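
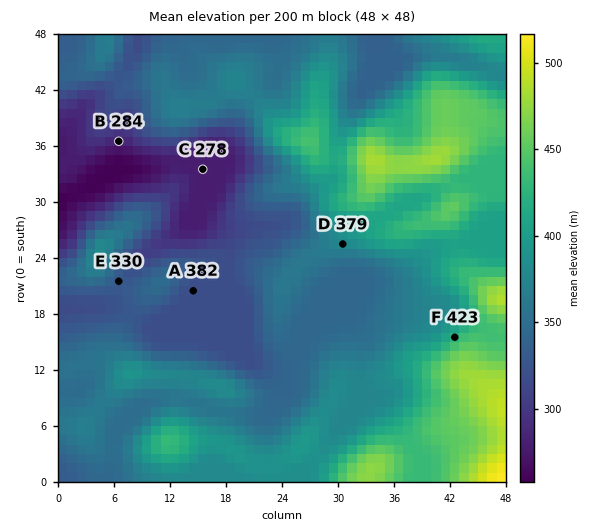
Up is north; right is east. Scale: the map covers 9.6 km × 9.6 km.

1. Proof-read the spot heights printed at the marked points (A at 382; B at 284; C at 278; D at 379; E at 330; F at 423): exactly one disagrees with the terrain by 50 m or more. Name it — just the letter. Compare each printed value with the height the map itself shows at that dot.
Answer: A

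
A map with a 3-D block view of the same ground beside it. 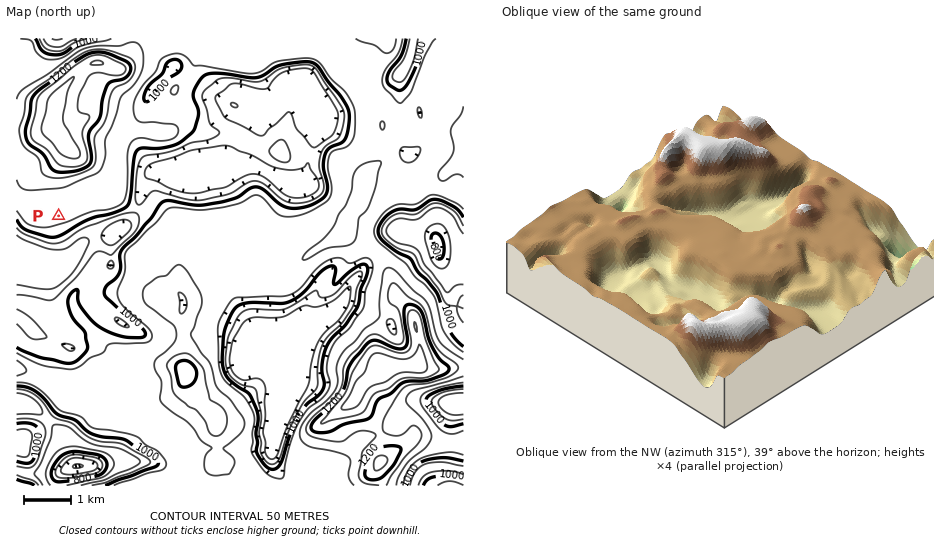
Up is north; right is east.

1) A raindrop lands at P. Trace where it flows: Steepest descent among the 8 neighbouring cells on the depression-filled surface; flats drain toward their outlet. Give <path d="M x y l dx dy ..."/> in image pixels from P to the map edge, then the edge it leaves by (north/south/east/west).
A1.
<path d="M59 216l2 2 0 11 16 16 0 5-1 2-13 13-8 3-9 0-10-4-16-5-3-2"/>
exit: west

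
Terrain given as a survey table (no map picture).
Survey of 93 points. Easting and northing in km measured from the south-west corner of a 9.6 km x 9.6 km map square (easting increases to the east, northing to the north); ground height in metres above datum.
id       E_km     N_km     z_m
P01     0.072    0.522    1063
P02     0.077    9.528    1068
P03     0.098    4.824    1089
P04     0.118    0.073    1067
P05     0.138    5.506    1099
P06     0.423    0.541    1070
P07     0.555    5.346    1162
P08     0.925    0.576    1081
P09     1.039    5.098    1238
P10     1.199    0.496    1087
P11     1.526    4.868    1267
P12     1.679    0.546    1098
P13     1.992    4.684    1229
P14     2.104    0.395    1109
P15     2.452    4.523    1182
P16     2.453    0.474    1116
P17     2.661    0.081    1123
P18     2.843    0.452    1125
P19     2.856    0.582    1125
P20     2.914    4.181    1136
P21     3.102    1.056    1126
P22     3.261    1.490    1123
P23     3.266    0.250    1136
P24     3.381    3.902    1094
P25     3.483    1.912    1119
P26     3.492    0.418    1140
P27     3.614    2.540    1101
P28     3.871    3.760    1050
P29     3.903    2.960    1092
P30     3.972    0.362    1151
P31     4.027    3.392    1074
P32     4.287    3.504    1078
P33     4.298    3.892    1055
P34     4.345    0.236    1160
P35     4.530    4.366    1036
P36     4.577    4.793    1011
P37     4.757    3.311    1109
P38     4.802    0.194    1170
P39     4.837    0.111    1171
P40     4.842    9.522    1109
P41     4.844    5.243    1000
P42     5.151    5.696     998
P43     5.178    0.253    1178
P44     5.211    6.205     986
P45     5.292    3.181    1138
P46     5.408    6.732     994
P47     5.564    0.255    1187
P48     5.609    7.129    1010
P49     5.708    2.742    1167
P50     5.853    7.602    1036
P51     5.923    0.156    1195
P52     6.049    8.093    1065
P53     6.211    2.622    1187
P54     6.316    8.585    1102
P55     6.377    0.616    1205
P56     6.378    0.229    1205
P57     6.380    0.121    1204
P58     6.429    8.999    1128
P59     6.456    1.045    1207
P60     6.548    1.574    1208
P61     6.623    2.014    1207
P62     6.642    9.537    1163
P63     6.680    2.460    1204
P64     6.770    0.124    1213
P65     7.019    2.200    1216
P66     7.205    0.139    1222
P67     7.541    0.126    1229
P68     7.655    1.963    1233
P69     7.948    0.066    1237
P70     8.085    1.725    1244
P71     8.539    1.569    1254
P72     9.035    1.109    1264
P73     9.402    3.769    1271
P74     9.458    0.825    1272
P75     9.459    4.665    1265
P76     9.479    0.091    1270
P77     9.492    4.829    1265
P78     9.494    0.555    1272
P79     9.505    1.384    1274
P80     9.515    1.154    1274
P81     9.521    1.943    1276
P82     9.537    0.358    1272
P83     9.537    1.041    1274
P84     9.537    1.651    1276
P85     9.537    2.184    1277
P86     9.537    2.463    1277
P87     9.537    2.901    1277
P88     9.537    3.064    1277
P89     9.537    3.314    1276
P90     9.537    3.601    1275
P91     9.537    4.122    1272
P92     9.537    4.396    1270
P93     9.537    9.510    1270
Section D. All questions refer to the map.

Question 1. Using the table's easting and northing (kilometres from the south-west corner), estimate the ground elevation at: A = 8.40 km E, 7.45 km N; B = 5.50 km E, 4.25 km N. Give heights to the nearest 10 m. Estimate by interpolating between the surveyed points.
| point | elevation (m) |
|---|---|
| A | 1190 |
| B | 1100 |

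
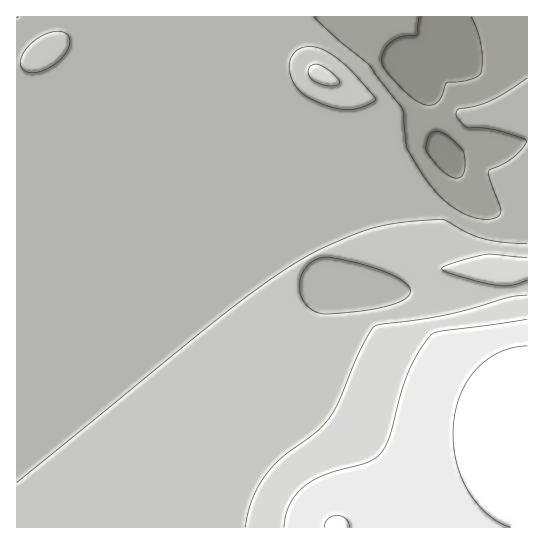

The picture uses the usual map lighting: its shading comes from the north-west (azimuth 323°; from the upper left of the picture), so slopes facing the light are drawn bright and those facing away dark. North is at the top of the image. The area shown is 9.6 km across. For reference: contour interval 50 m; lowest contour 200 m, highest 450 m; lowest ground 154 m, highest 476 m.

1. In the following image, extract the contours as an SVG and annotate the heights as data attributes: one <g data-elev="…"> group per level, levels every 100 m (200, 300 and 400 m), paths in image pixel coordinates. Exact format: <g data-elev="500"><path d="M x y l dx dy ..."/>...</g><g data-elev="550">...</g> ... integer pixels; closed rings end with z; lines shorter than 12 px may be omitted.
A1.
<g data-elev="200"><path d="M455 178l-6-2-7-5-15-20 0-11 6-8 5-1 8 4 9 7 8 9 2 11-1 9-3 6z"/><path d="M471 17l6 13 4 15 1 14-1 14-4 4-8 3-22 2-8 18-5 4-5 1-11-3-13-11-19-20-5-10 3-11 7-8 10-5 16-2 2-18"/></g><g data-elev="300"><path d="M318 313l-8-5-6-6-4-9 0-10 1-8 6-9 6-5 9-3 8-1 15 3 35 10 22 11 6 5 2 4-1 5-5 4-19 8-39 6-20 1z"/><path d="M527 244l-25-2-20-4-16-6-20-11-5-2-38 3-25 5-21 6-35 15-39 23-49 35-217 177"/><path d="M338 109l11 0 9-1 13-5 5-4-25-29-21-17-9-4-8-2-8 0-8 3-5 7-3 9 2 11 5 9 6 7 8 5 15 7z"/><path d="M31 73l8-1 8-3 15-11 8-13-1-7-2-4-8-3-10 2-11 5-9 8-7 9-2 8 3 7z"/></g><g data-elev="400"><path d="M527 319l-85 12-10 3-13 17-10 20-8 22-11 42-8 17-5 5-8 5-42 12-22 12-9 8-6 11-4 10-2 12"/></g>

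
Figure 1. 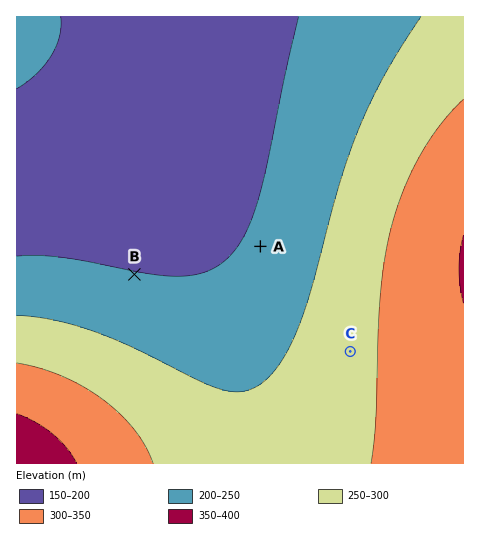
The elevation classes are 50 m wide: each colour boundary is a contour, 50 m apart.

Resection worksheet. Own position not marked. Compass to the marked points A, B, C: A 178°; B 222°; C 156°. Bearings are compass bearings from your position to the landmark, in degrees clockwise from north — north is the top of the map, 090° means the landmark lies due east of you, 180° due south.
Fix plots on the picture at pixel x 256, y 139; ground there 190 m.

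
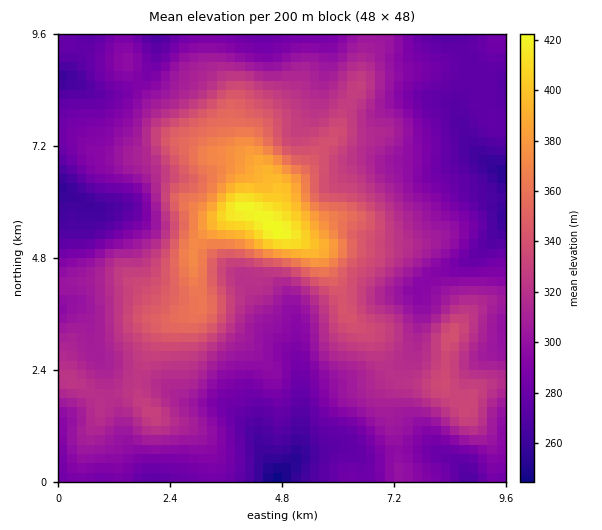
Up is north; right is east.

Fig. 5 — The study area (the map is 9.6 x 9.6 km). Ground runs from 245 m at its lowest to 425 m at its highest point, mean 310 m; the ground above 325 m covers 25.7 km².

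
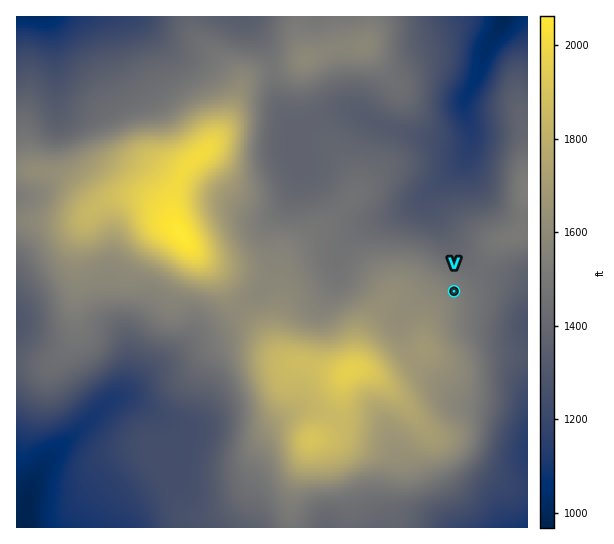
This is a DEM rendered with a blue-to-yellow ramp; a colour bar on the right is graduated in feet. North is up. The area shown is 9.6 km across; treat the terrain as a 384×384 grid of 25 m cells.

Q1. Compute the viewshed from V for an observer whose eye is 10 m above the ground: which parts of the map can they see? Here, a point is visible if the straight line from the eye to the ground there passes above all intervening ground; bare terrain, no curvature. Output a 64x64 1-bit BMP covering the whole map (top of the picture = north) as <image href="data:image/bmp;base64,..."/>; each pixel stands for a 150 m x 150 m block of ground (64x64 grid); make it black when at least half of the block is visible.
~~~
<image width="64" height="64" href="data:image/bmp;base64,Qk0+AgAAAAAAAD4AAAAoAAAAQAAAAEAAAAABAAEAAAAAAAACAAATCwAAEwsAAAIAAAAAAAAA////AAAAAAAAAAAAAAAAAAAAAAAAAAAAAAAAAAAAAAAAAAAAAAAAAAAAAAAAAAAAAAAAAAAAAAAAAAAAAAAAAAAAAAAAAAAAAAAAAAAAAAAAAAAAAAAAAAAAAAAAAAAAAAAAAAAAAAAAAAAAAAAAAAAAAAAAAAAAAAAAAAAAAAAAAAAAAAAAAAAAAAAAAAAAAAAAAAABAAAAAAAAAAMAAAAAAAAABwAAAAAAAAAfAAMAAAAAAD4DxwAAAAA4Pg/jAAAAAGA8H+EAAAAAADgfwAAAAAAAMB/AAAAAAAAAH+AAAAAAAAAP4AAAAAAAAA/wAAAAAAAA//8AAAAAAAB//wAAAYAAAH//AAABwAAAP/8AAAPgAAAf/wAAA8AAAB//AAADwAAAD/8AAAfAAAAP/wAAB8AAAA/GAAAHwAAAHwIAAA/AABw+BwAAD+AAf/4HAAAP+AA//AcAAA/8AD/8DwAAB/wAH/wOAAAH/gAP/g4AAAP+AAf+HgAAAf8AAf8eAAAA/wAAfx4AAAB/AAB/vgAAAD8AAP//AAAAP4ED/P8AAAAf/4f8/wAAAA////3+AAAAD/////wAAAAP////3AAAAA/////AAAAAB////8AAAAADH/8/wAAAAAAP/z/gAAAAAAP/P+AAAAAAAA//4AAAAAAAB//wAAAAAAAD+/AAAAAAAAHg8A=="/>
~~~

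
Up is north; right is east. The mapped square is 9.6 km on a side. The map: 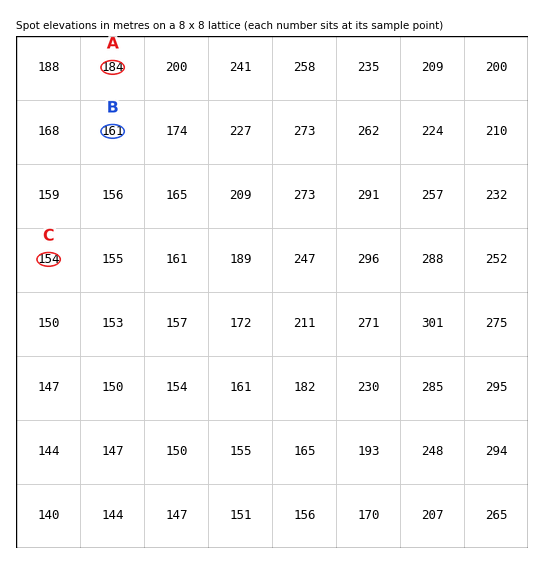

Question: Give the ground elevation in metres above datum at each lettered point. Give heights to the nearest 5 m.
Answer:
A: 185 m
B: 160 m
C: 155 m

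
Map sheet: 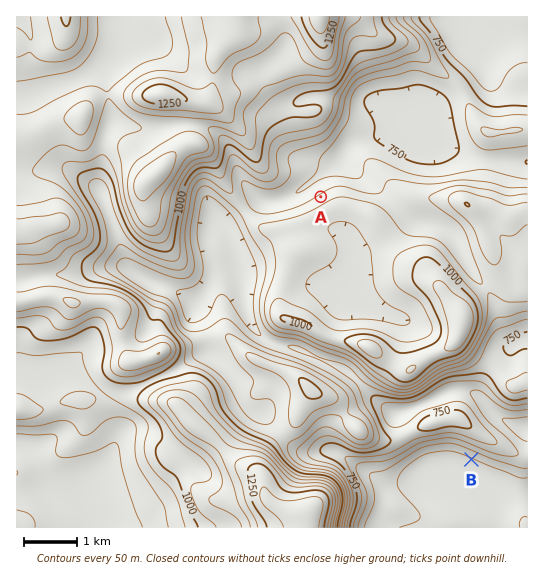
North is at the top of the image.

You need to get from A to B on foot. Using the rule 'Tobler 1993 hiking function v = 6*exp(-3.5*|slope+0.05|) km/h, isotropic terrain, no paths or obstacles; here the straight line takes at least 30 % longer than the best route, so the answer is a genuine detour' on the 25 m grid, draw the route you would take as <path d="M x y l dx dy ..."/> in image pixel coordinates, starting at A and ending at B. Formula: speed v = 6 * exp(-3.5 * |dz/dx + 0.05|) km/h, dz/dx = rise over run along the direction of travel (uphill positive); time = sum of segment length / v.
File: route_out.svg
<path d="M321 197l0 36 5 10 0 78 7 13 0 4 2 5 19 19 9 19 0 8 20 40 4 4 16 8 42 0 16 8 10 10"/>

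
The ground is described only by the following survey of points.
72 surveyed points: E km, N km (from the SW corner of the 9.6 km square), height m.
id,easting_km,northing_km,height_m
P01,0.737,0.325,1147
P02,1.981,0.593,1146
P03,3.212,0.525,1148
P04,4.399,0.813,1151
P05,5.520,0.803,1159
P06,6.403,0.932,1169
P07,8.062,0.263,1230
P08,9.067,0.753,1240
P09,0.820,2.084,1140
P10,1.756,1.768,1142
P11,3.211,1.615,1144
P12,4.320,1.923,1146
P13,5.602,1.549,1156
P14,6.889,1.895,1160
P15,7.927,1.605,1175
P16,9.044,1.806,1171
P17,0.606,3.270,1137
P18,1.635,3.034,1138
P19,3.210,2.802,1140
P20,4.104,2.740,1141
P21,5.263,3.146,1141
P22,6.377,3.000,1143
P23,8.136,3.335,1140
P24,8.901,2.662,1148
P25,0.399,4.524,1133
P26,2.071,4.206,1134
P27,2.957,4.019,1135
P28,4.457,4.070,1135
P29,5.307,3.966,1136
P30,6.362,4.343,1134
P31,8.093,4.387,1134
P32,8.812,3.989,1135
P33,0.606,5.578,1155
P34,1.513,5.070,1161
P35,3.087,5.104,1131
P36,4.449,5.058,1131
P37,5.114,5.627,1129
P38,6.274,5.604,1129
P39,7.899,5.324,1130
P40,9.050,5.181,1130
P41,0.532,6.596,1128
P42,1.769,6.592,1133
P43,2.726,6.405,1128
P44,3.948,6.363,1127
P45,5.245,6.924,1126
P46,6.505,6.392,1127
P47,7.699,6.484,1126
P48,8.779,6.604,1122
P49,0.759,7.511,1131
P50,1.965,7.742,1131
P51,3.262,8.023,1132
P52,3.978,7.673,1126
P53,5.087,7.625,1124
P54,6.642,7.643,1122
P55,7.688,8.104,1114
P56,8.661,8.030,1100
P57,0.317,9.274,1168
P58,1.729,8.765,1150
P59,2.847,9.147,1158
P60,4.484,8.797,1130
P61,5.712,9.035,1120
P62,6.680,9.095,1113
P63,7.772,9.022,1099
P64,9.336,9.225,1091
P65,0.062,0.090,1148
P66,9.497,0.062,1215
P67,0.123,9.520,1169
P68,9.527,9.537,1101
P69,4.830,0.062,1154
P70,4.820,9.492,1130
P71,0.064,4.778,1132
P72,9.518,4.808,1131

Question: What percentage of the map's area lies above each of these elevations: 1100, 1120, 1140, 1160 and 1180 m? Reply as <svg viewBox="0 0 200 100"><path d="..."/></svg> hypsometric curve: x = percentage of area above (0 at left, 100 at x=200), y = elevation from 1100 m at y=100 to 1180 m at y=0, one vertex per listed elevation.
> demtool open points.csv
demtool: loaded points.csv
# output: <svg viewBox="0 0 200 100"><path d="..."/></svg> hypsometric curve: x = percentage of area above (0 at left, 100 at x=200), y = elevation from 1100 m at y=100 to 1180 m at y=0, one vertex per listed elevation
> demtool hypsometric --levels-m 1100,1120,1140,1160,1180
<svg viewBox="0 0 200 100"><path d="M194 100l-11-25-104-25-56-25-14-25"/></svg>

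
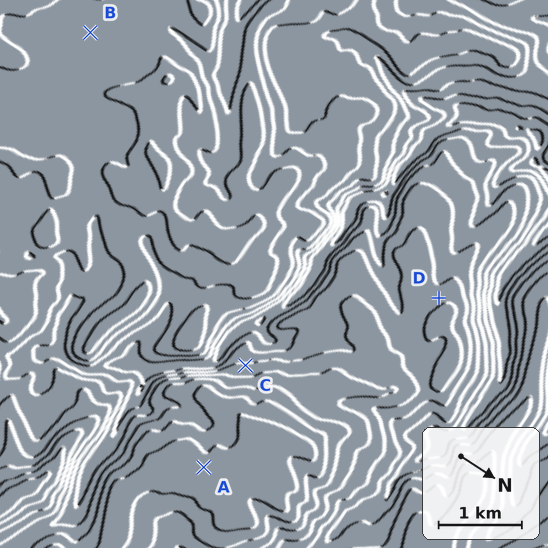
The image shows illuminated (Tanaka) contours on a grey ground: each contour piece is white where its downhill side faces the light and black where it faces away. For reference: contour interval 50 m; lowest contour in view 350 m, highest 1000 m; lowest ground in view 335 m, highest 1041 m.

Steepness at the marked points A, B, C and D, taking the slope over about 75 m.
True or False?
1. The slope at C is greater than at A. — True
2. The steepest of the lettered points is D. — False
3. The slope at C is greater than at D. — True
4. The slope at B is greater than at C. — False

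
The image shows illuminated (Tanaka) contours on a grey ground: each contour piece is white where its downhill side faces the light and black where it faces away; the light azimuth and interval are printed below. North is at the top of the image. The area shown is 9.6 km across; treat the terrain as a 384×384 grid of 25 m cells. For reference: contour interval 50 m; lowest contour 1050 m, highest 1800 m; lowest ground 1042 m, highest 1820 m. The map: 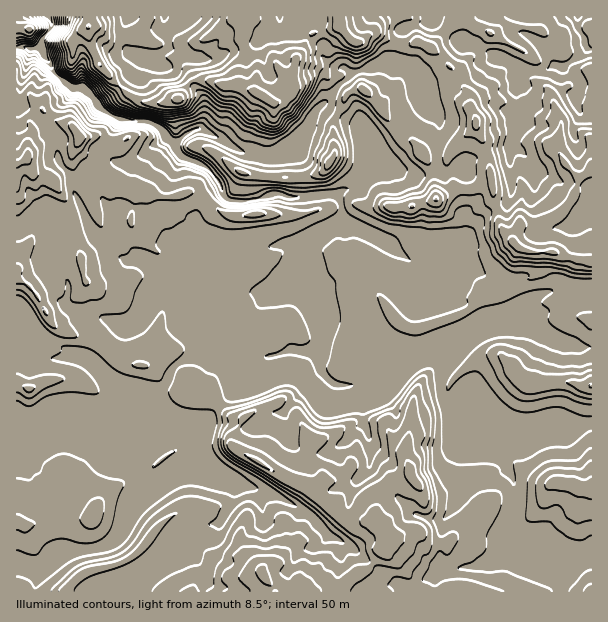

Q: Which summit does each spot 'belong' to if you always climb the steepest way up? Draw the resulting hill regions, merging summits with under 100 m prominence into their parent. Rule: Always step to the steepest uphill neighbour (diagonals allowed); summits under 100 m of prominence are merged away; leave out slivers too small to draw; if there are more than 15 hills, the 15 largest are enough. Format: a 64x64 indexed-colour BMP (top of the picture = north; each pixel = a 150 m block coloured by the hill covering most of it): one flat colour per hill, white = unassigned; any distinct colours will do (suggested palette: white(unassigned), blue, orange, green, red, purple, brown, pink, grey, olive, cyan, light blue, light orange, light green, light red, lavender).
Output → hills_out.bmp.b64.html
<image width="64" height="64" href="data:image/bmp;base64,Qk12CAAAAAAAAHYAAAAoAAAAQAAAAEAAAAABAAQAAAAAAAAIAAATCwAAEwsAABAAAAAAAAAA////ALR3HwAOf/8ALKAsACgn1gC9Z5QAS1aMAMJ34wB/f38AIr28AM++FwDox64AeLv/AIrfmACWmP8A1bDFABERERERERERERERERERERERERERERERERERERERERERERERERERERERERERERERERERERERERERERERERERERERERERERERERERERERERERERERERERERERERERERERERERERERERERERERERERERERERERERERERERERERERERERERERERERERERERERERERERERERERERERERERERFmYREREREREREREREREREREREREREREREREREREREWZmZhERERERERERERERERERERERERERERERERERERZmZmZmERERERERERERERERERERERERERERERERERERFmZmZmYREREREREREREREREREREREREREREREREREREWZmZmZhERERERERERERERERERERERERERERERERERERZmZmZmEREREREREREREREREREREREREREREREREREREWZmZmYREREREREREREREREREREREREREREREREREREWZmZmZhERERERERERERERERERERERERERERERERERERZmZmZmERERERERERERERERERERERERERERERERERERFmZmZmYRERERERERERERERERERERERERERERERERERFmZmZmZhERERERERERERERERERERERERERERERERERFmZmZmZmERERERERERERERERERERERERERERERERERFmZmZmZmYRERERERERERERERERERERERERERERERERFmZmZmZmZhERERERERERERERERERERERERERERERERFmZmZmZmVWERERERERERERERERERERERERERERERERFmZmVVVVVVXMzBERERERERERERERERERERERERERERFWZVVVVVVVVczMzMzMzBERERERERERERERERERERERFVVVVVVVVVVVzMzMzMzMzBEREREREREREREREREREREVVVVVVVVVVVXMzMzMzMMzMzERERERERERERIiIiIRERVVVVVVVVVVVczMzMzMMzMzMRERERERERERIiIiIiERFVVVVVVVVVVVzMzMzMMzMzMzEREREREREREiIiIiIiEVVVVVVVVVVVUzMzMzMzMzMzMzERERMzERESIiIiIiIiVVVVVVVVVVVTMzMzMzMzMzMzMzMzMzMyIhIiIiIiIiIlVVVVVVVVIiMzMzMzMzMzMzMzMzMzMiIiIiIiIiIiIiIlVVVVVSIiIzMzMzMzMzMzMzMzMzMiIiIiIiIiIiIiIiIlVVUiIiIjMzMzMzMzMzMzMzMzMiIiIiIiIiIiIiIiIiIiIiIiIiMzMzMzMzMzMzMzMzMzIiIiIiIiIiIiIiIiIiIiIiIiIzMzMzMzMzMzMzMzMzMyIiIiIiIiIiIiIiIiIkQiIiIjMzMzMzMzMzMzMzMzMzMiIiIiIiIiIiIiIiIiREREREMzMzMzMzMzMzMzMzMzMzIiIiIiIiIiIiIiIiREREREQzMzMzMzMzMzMzMzMzMzMyIiIiIiIiIiIiJERERERERDMzMzMzMzMzMzMzMzMzMzIiIiIiIiKIiIREREREREREMzMzMzMzMzMzMzMzMzMzMiIiIiIiKIiIhEREREREREQzMzMzMzMzMzMzMzMzMzMzIiIiIiKIiIiERERERERERDMzMzMzMzMzMzMzMzMzMzMyIiIiiIiIiIhEREREREREMzMzMzMzMzMzMzMzMzMzMzMyIoiIiIiIiEREREREREQzMzMzMzMzMzMzMzMzMzMzMzOIiIiIiIiIRERERERERDMzMzMzMzMzMzMzMzMzMzMzM4iIiIiIiIhEREREREREMzMzMzMzMzMzMzMzdzMzMzMziIiIiIiIiEREREREREQzMzMzMzMzMzMzMzd3d3d3d3eIiIiIiIiIRERERERERDMzM5mZMzMzMzMzd3d3d3d3d3eIiIiIiIhEREREREREMzMzmZmTMzMzMzN3d3d3d3d3d3iIiESEiEREREREREQzMzmZmZMzMzMzN3d3d3d3d3d3eIhERERERERERERERDMzOZmZMzMzM3d3d3d3J3d3d3d4hEREREREREREREREMzM5mZkzMzMzd3d3IiIiJ3d3d3REREREREREREREREQzM5mZmTMzMzt3dyIiIiIid3d3dERERERERERERERERDMzmZmZkzMzu7tyIiIiIiJ3d3dEREREREREREREREREMzmZmZmbu7u7u7IiIiIiIid3dEREREREREREREREREQzmZmZmbu7u7u7siIiIiIiJ3REREREREREREREREREQpmZmZmbu7u7u7uyIiIiIiIiREREREREREREREREREQimZmZmaqru7u7uyIiIiIiIiIkRERERERERERERERERCI5mZmqqqq7u7uyIiIiIiIiIiJEREREREREREREREREQjmZqqqqqqu7uyIiIiIiIiIiIiREREREREREREREREQiOZmqqqqqq7siIiIiIiIiIiIiIiJEREREREREQiIiIiI5mqqqqqqqIiIiIiIiIiIiIiIiIiJEREREREIiIiIiIj3aqqqqqiIiIiIiIiIiIiIiIiIiIkRERERCIiIiIiIi3dqqqqqqIiIiIiIiIiIiIiIiIiIiJEREQiIiIiIiIiLd3aqqqqoiIiIiIiIiIiIiIiIiIiIkREQiIiIiIiIiIt3dqqqqqiIiIiIiIiIiIiIiIiIiIiIiIiIiIiIiIiIi"/>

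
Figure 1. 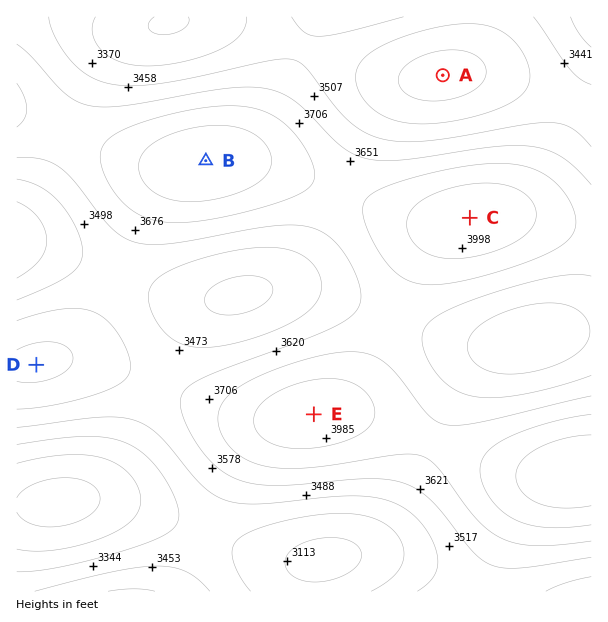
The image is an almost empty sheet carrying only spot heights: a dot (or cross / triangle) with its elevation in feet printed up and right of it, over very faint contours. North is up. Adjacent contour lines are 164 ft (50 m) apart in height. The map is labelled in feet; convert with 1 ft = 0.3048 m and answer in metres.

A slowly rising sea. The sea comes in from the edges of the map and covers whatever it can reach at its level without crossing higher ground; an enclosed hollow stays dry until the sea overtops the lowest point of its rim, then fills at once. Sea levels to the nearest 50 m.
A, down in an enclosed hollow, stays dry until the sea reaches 1000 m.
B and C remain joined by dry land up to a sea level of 1150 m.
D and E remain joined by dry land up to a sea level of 1100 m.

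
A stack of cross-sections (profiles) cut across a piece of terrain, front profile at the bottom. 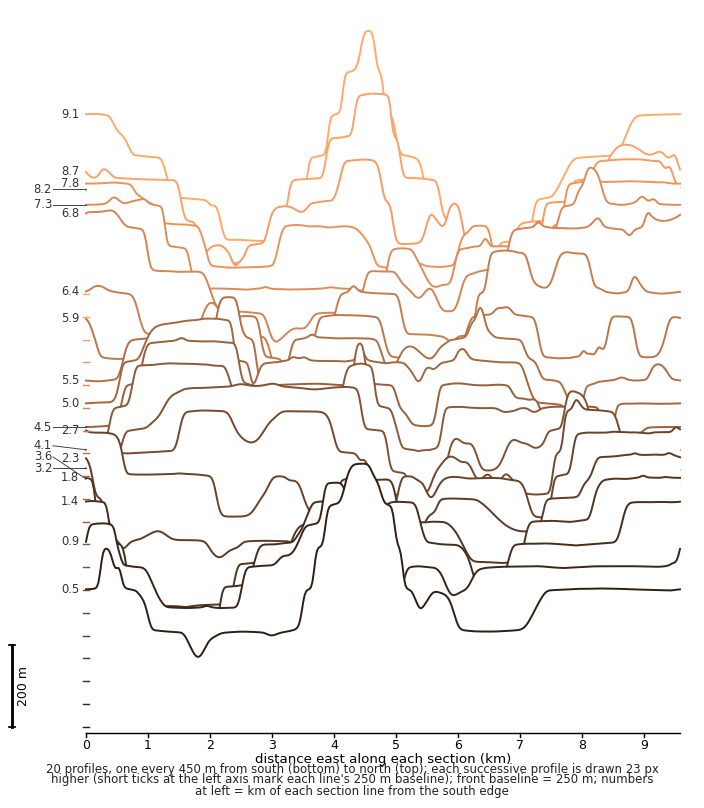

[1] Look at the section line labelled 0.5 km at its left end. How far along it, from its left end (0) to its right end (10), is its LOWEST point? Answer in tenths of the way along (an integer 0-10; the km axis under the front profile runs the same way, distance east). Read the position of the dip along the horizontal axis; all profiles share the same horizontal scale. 2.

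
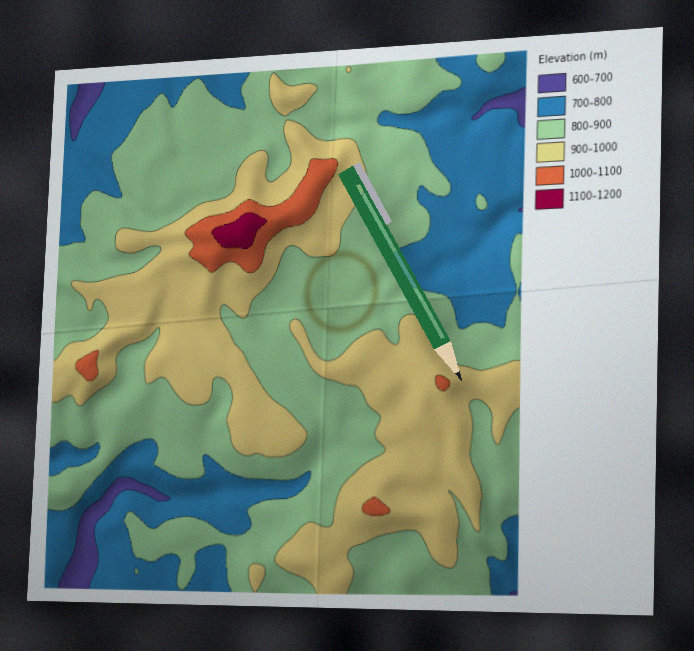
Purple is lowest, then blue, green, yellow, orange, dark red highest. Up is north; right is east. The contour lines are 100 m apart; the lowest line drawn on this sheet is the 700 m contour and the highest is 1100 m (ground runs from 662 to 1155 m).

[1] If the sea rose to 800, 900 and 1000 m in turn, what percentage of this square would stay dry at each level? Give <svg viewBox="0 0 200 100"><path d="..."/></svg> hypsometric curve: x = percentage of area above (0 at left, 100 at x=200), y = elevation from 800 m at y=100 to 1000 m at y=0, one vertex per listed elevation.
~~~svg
<svg viewBox="0 0 200 100"><path d="M153 100l-92-50-55-50"/></svg>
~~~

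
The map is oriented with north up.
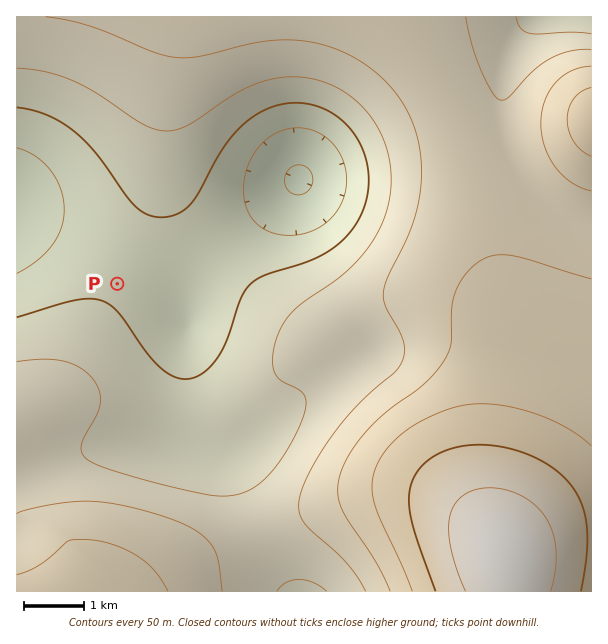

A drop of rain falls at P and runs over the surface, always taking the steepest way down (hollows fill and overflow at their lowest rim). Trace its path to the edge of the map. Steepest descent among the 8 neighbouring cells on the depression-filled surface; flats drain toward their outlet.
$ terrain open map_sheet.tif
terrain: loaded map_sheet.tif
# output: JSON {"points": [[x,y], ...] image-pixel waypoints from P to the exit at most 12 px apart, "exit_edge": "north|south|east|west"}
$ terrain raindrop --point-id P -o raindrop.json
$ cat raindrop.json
{"points": [[117, 284], [129, 275], [128, 263], [116, 254], [104, 248], [92, 242], [80, 237], [68, 234], [56, 230], [44, 227], [32, 225], [20, 222], [17, 221]], "exit_edge": "west"}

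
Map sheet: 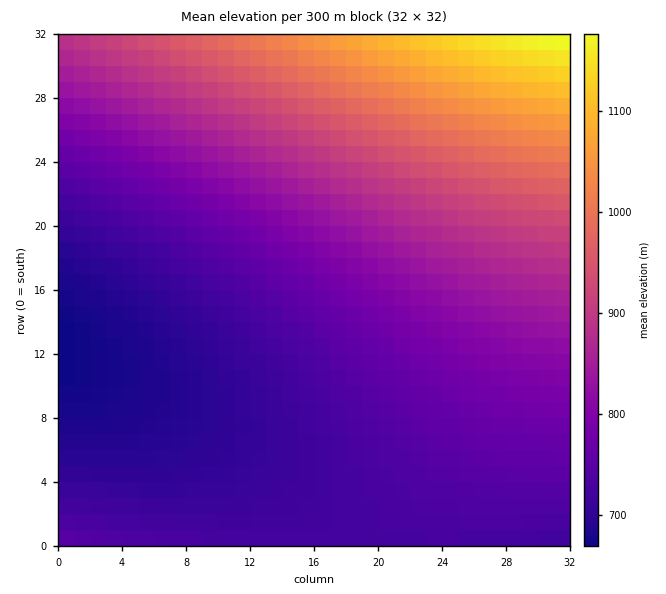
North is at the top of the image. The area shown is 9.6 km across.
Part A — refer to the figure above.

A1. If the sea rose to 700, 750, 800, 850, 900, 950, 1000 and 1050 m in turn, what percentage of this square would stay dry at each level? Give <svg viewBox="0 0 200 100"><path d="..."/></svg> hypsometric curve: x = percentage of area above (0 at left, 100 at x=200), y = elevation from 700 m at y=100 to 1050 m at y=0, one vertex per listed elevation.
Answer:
<svg viewBox="0 0 200 100"><path d="M177 100l-61-14-31-15-23-14-18-14-14-14-11-15-8-14"/></svg>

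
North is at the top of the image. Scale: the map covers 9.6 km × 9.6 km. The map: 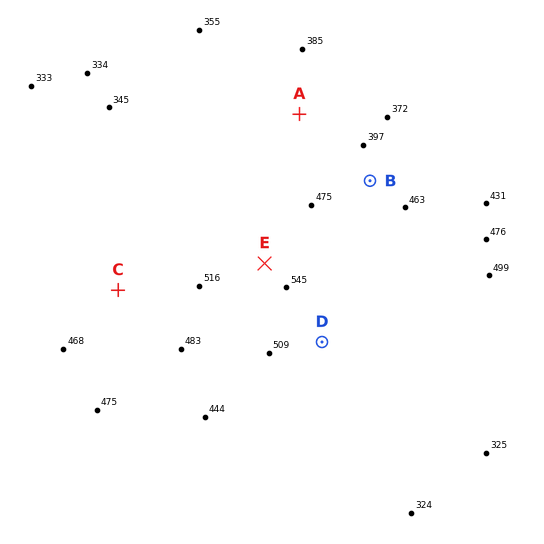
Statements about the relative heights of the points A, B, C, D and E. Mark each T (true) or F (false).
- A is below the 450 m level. T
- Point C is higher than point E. F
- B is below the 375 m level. F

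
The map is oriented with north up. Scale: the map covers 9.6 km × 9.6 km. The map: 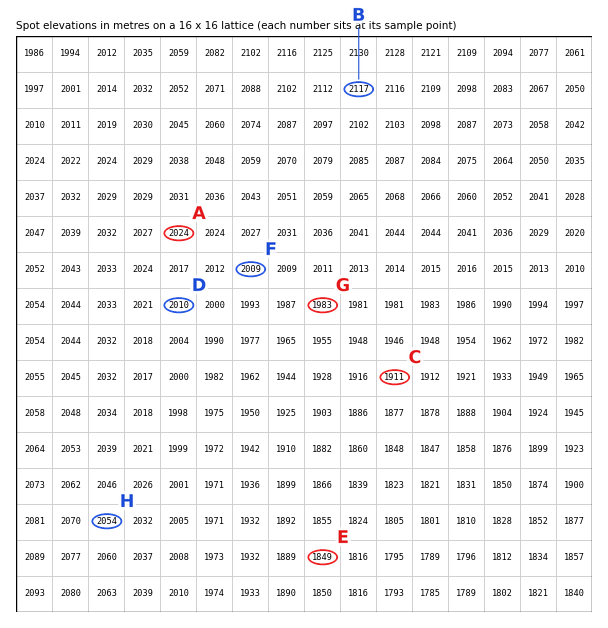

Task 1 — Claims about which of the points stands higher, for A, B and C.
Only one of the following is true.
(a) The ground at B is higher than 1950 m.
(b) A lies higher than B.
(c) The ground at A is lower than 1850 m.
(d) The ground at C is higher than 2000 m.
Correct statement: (a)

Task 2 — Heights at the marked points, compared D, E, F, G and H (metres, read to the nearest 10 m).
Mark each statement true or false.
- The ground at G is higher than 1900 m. true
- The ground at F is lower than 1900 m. false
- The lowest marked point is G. false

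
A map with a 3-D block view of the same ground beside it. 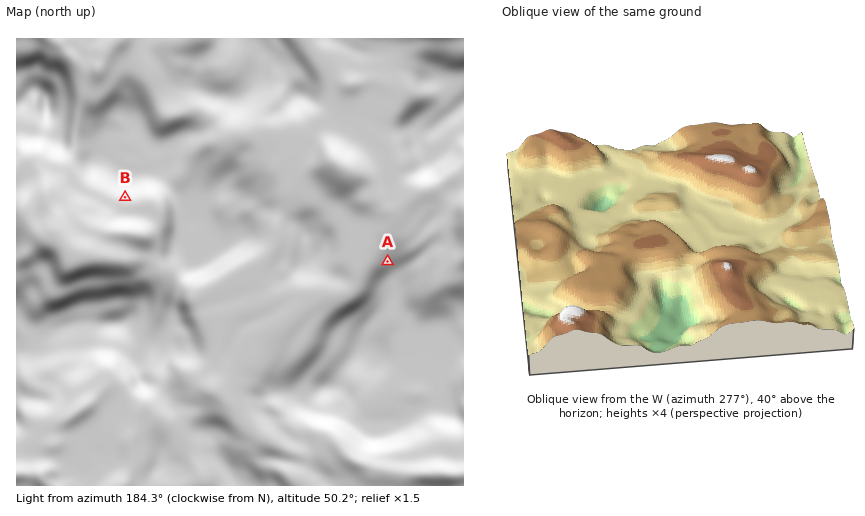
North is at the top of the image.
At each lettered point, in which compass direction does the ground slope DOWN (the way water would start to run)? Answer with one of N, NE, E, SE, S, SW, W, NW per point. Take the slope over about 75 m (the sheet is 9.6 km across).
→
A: NW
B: S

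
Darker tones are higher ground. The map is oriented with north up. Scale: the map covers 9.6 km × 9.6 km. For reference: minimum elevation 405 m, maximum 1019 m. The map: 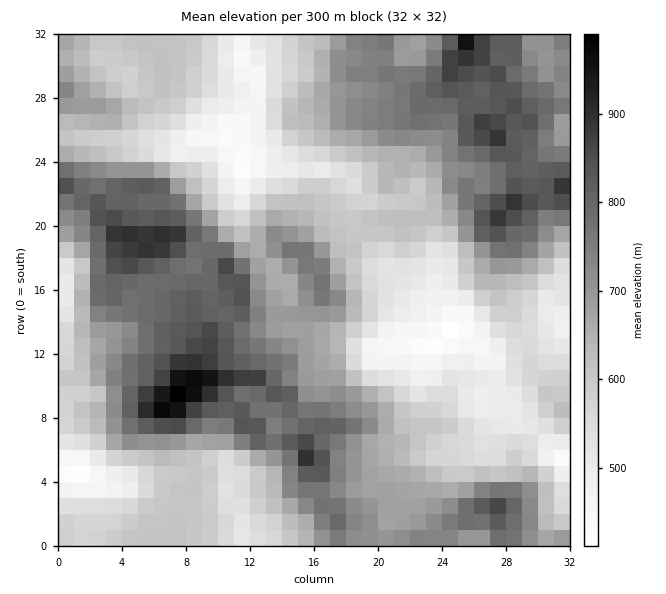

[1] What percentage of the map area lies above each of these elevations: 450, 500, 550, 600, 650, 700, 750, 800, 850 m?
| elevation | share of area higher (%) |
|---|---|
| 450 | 97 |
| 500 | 90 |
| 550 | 80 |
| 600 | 65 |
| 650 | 51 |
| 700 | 39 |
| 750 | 28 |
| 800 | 16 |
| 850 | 6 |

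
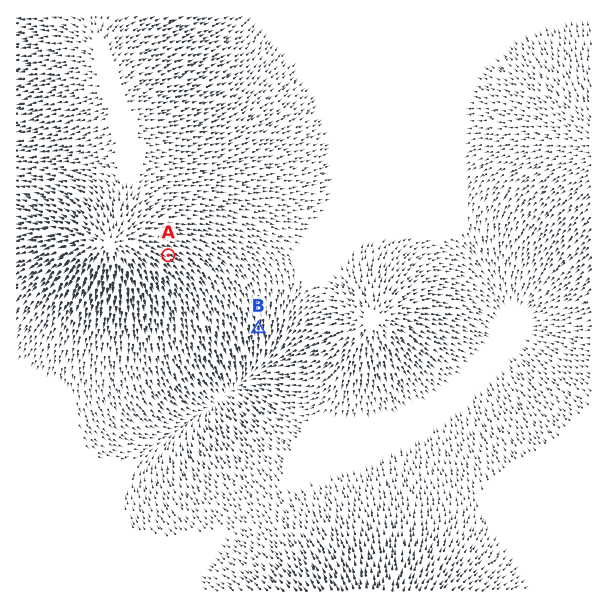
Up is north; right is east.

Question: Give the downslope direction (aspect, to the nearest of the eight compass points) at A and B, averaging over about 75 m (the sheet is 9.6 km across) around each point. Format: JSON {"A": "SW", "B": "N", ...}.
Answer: {"A": "SE", "B": "S"}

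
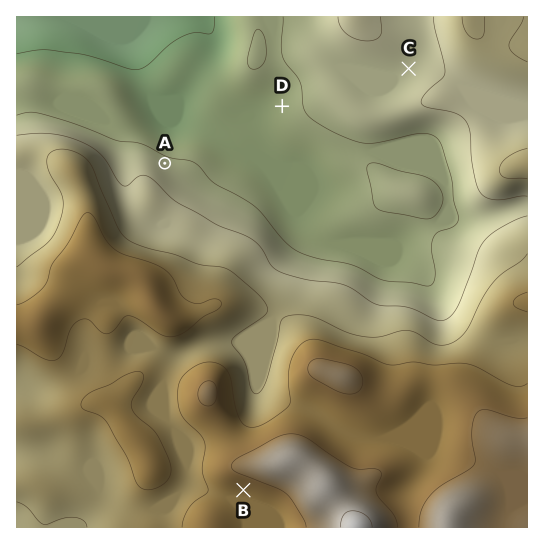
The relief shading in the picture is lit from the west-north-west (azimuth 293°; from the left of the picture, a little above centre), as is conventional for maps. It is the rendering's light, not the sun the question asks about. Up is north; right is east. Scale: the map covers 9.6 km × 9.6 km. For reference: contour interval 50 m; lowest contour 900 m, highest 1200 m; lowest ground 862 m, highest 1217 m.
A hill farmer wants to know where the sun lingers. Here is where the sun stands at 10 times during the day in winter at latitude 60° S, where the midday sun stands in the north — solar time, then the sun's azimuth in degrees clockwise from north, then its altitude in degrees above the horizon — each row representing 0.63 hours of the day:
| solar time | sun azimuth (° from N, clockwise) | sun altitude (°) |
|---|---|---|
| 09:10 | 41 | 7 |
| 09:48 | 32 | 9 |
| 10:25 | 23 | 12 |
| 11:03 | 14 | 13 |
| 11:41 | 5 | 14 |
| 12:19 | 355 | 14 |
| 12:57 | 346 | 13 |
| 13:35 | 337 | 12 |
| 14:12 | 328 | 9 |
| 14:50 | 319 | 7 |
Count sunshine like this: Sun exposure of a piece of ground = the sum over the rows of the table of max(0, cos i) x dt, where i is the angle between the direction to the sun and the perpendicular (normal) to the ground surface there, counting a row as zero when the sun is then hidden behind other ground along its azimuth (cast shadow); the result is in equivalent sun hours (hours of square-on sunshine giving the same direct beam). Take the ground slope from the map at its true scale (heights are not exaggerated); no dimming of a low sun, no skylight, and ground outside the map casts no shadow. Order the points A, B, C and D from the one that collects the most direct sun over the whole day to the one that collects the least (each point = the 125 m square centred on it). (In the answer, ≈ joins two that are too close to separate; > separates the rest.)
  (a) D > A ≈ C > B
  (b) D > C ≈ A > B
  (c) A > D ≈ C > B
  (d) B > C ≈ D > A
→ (c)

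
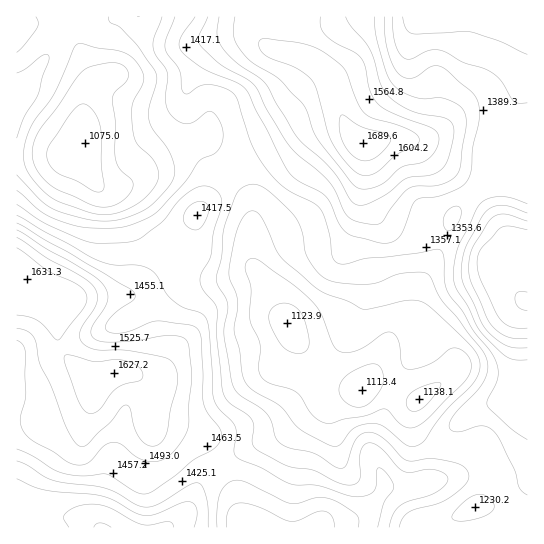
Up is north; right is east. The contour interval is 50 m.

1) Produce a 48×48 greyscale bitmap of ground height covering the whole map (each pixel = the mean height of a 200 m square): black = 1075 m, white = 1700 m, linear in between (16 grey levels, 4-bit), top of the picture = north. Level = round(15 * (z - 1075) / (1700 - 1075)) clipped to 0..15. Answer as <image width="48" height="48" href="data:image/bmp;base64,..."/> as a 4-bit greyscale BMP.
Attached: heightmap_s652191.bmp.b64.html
<image width="48" height="48" href="data:image/bmp;base64,Qk32BAAAAAAAAHYAAAAoAAAAMAAAADAAAAABAAQAAAAAAIAEAAATCwAAEwsAABAAAAAAAAAAAAAAABEREQAiIiIAMzMzAERERABVVVUAZmZmAHd3dwCIiIgAmZmZAKqqqgC7u7sAzMzMAN3d3QDu7u4A////AGZmVVRFVWVWZ5q7u7qruqmYdlRERERVVWZmVVVVZ3dmZ5q7uqqqqpmYh2VVREREVWZmZmZniIh3d4qqqpmZmZiIh3ZmVURFVWZ3d3eImZmIeImZmZiIiHd4iHd3ZVRVVXd4iImZmZmYiImZmIh3d2Z4iHd3dlVVVniJmqmZqqqZmIiIiHd3ZlZ4h2Z2ZlVVVomaq7qqqqqqmZiId2ZmZVZ3dlVVVVVVZpqqu7uqq7u6qZmHdmVVVEV3ZURVVVVVZqq7vMu6u8y6qpmHZlVUREVmVERFVVVWZ6u7vMy7vMy7qpmHZlVEMzRFRDNFVmVmd6u7zMzLvMy7qZh3ZlRDMzMzMyI0VmZnd6u7zN3MvMy7qYdmVUQzMiIiMiIjRWZ3d6q7zd3czMzLqYdlREMzIiESIiIiNFZ3d6u8zd3d3MzLqYZUQzMyIiERIiIiI0Vnd6u8zd3d3czLqYZUMyIiIiIRIzMiIjRnd6vM3d3d3My7qYZUMyIiIyIiIzMzIjRniKvM3MzMy7u7qXZUMyIiIzMyIzRDMzV4iavNzLqqqqu6qXZEMyIiIzQzMzRENFaJqrzN3LqZmaqqmXVDMiESM0RDMzRERGibu8zd3cqZiZmZmHZDMhEiM0REQ0RERXmrzN3d3cupmZiIiHZTMiIiNEREREREVoq8zd3d3dyqmZiId2ZDMiIjRERVVERFZ5q83d3d3cupmYiHd2VDMyM0RVVVVVVWeKvMzd3d3LqZiIiHdmVDMzNFVmZmZVVWeavMzN3cu6mIiIh3d2VDMzRVZmZmZmZmeazMzNy7qYd3d3d3d2VDM0VVZ3d3d2ZmeKzMzMupiHd3d3d3d2VEREVWZ3d3h3d3eJvMzLmIdmZmZnd3h3VERFVWZ3iIiId3d5q8zJh2ZVVVVmd4iHZURFVWZ4mZmId3d4m7u3ZVRDMzRFZ4iHZURFVmZ5mqmYh3d3iqqWVDMiESI0VniHZVVVZmeJqqqYiHd3iJiFQyIRERIjRWd3ZlVWZ3iau7upiIh3d3d0MhEQARIjNFZmZmZneImazMu6qpmId3d0IRAAASIjNFVmZmZ3iJmrzdzLu6qYd3dzIQAAASIzNFVWZmZ4iZq83u3My7qYd3dzIQAAASMzRFVVZmd4mavN7+7dzLqYd3d0IRAAASM0RVVVVmd4mrze7+7t3Luod3d0MhAAASM0VVVVZneJq7ze7u3dzLuph3d0MhEAESM0VWZVZneKq7ze7dzLuqqph3d1QyERESM0VmZmZniau8ze3Mu6qZmYh3d1RDIRESM0VmZmZ3irvM3d3LupmZmYh3dlRDIhESI0Vnd3d4mrzM3d3LqYiZiId3ZkREMiERI0Vnd4iZq8zN3dzLmIiIh3d2ZkREMyIiI0VniJmrvM3d3dy6mHd4d3ZmZjREMzMzNFZ4iZq8zd3d3My6h2Z3dmZmZTNEMzNERFZ4mau83d3czLuph2ZmZmZlVTMzM0RERFZ4iau8zMzMy7qphmVVVVVVVTMzM0RERFVniau8zMzMu6qphlVVVVVVVQ=="/>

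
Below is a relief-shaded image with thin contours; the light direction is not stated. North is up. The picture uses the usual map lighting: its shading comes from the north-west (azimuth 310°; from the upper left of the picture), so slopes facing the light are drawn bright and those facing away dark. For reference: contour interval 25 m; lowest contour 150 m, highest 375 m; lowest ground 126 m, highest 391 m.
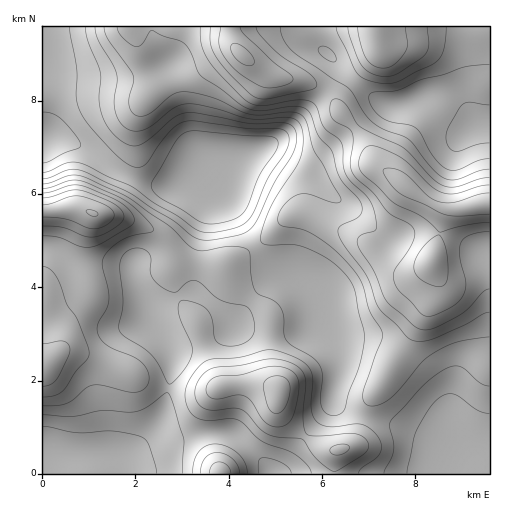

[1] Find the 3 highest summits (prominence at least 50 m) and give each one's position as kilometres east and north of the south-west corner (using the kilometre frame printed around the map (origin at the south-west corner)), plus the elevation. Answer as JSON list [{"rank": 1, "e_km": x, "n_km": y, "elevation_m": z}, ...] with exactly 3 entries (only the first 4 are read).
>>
[{"rank": 1, "e_km": 4.29, "n_km": 8.99, "elevation_m": 383}, {"rank": 2, "e_km": 1.09, "n_km": 5.59, "elevation_m": 351}, {"rank": 3, "e_km": 5.06, "n_km": 1.76, "elevation_m": 337}]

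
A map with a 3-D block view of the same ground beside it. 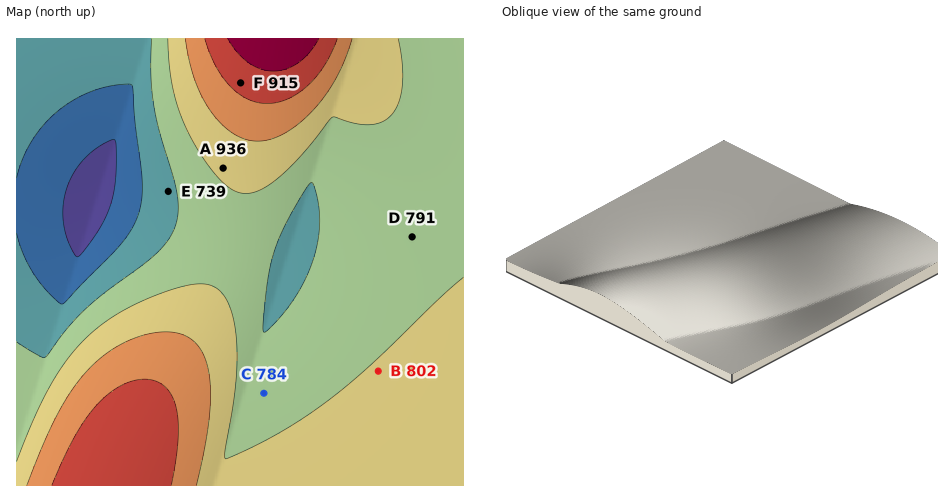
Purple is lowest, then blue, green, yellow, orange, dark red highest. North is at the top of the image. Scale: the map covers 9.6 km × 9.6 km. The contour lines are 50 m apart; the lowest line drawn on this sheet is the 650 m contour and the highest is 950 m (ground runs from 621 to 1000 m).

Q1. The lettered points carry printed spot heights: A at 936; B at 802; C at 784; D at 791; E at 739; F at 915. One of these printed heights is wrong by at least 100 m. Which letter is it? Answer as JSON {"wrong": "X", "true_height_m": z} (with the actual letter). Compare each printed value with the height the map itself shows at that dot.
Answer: {"wrong": "A", "true_height_m": 811}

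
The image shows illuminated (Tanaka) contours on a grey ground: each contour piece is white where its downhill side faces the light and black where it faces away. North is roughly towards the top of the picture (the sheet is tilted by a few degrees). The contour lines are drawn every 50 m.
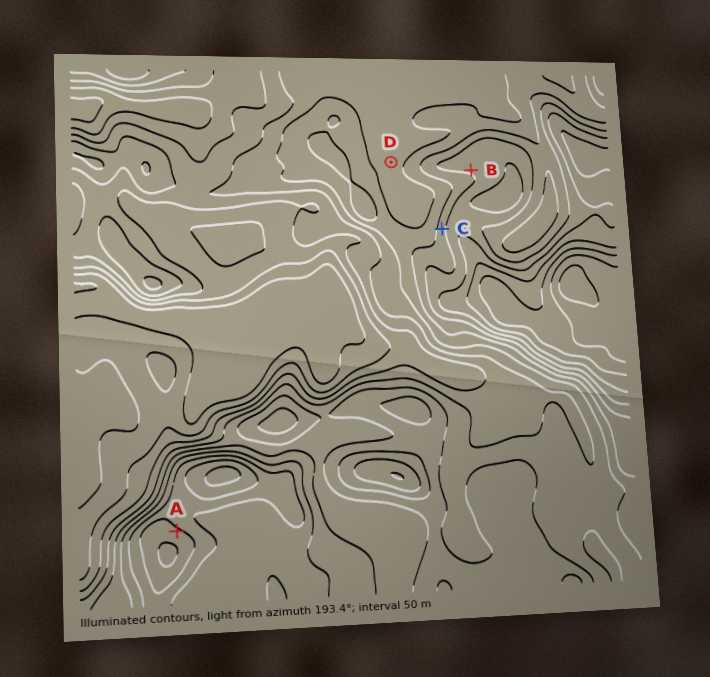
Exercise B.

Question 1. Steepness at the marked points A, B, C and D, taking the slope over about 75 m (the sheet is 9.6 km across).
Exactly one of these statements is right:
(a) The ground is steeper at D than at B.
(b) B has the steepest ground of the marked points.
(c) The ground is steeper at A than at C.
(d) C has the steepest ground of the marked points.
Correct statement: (d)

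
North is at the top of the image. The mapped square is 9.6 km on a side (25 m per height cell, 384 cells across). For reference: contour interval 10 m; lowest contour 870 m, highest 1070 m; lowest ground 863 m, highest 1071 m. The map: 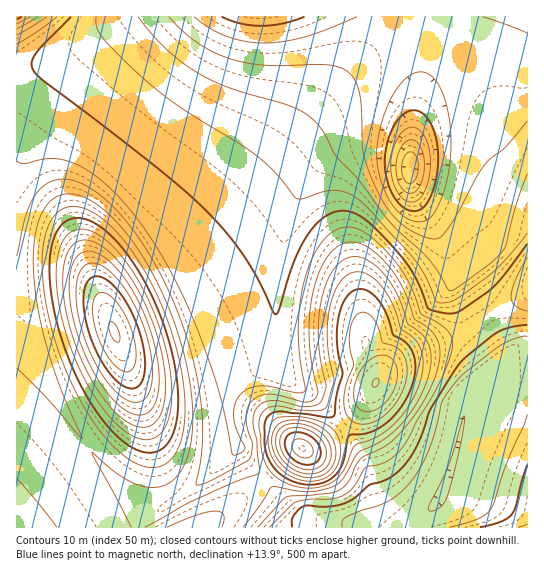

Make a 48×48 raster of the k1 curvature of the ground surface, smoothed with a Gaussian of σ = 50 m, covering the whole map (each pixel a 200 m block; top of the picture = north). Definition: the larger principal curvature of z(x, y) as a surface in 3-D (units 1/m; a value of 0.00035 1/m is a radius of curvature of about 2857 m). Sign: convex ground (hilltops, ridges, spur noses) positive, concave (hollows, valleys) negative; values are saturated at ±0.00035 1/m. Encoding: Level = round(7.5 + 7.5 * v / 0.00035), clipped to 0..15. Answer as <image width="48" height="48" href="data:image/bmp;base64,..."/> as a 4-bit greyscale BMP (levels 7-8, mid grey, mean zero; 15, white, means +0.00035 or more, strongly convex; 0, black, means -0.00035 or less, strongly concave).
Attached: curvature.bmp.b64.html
<image width="48" height="48" href="data:image/bmp;base64,Qk32BAAAAAAAAHYAAAAoAAAAMAAAADAAAAABAAQAAAAAAIAEAAATCwAAEwsAABAAAAAAAAAAAAAAABEREQAiIiIAMzMzAERERABVVVUAZmZmAHd3dwCIiIgAmZmZAKqqqgC7u7sAzMzMAN3d3QDu7u4A////AIiIiIiIiHiZmZmZmYd3iHd4iId3d3eIiIiIiIiIiHeJmZmZmZhniIh4iId3d3d3eIiIiIiIiIiIiZmZmZmGiZmIiIh3d3d3eIiIiIiIiIiIiJmZmaqqq7qHiIiId3d4iIiIiIiIiImYiImZqqu83cqIiIiIiIiIiIiIiIiIiJmZiHiZqrze/shomIiIiIiIiIiIiIiIiZmZiHd4q83//spYmYiIiIiIiIiIiIiImaqZiIdzjN//7LupmYiIiIiIiIiIiIiImqqpiIiIe//+zLqqmYiIiIiIh4iIiIiJmqqpiIiJvv/cy7qqqZiIiIiIh4iIiIiJq7qZiIiKzvyru6q7qpiIiIiId4iIiIiau7qYiIiKzclmqqu7uqmHeIiId4iIiIiau7qYiIiJq6d0aau7uqmYd3iHd4iIiIirvLqYiIiImYZ3eJu7uqmZl3eHd4iIiImrzLqYiIiIiHeIiIm7uqqZmYd3d4iIiIm8zLmIiIiIiIiIiJmruqqZmZh3d4iIiIq8y6mIiIiIiIiIiJqqqqqpmZmXd4iIiJvMy6iIiIiIiIiIiJqqmaqpmZmZd4iIiKvMy5iIiIiIiIiIiJqqqYmpmZmZmIiIiavMuoiIiIiIiIiIiJqqqYeZmZmZmYiIibzMuYiIiIiIiIiIiZqqmYd4mamZmYiIirzLqYiIiIiIiIiIiZqqmYh2eaqZmYiImrzLqIiIiIiIiIiIiZqqmYiIZ5mZmYiImry6mIiIiIiIiIiIiZqpmIiIh3iZmYiJq7u6mIiIiIiIiIiIiZqpmIiIiIeJmYiJq7upiIiIiIiIiIiIiZmpmIiIiIh3mYiJq7upiIiIiIiIiIiIiZmZmIiIiIh3eIiJqqqYiIiIiIiIiIiIiZmZmIiIiIiId4iJqqmYiIiIiIiIiIiIiZmZmImZiIiIh4iZqqmIiIiIiIiIiIiIiJmamImZmIiIiIiZmZmIiIiIiIiIiIiIiJmamIiamIiIiIiJmZiIiIiIiIiIiIiIiJmaqGeamYiIiIiJmYiIiIiIiIiIiIiIiImap1aaqYiIiIiIiIiIiIiIiIiIiIiIiImat0WbqYiIiIiIiIiIiIiIiIiIiIiIiImauFWaqYiIiIiIiIiIiIiIiIiIiIiIiIiaqXeamYiIiIiIiIiIiIiIiIiIiIiIiIiZqYiamYiIiIiIiIiIiIiIiIiIiIiIiIiJmYiZmIiIiIiIiIiIiIiIiIiIiIiIiIiJmYiZiIiIiIiIiIiIiIiIiIiIiIiIiIiIiIiIiIiIiIiIiIiIiIiIiIiIiIiIiIiIiIiIiIiIiIiIiIiIiIiIiIiIiIiIiIiIiIiIiIiIiIiIiIiIiIiIiIiIiIiIiIiIiIiIiIiIiIiIiIiIiIiIiIiIiIiIiIiIiIiIiIiIiIiIiIiIiIiIiIiIiIiIiIiIiIiIiIiIiIiIiIiIiIiIiIiIiIiIiIiIiIiIiIiIiIiIiIiIiIiIiIiIiIiIiIiIiIiIiIiIiIiIiIiIiIiIiIiIiIiIiIiIiIiIiIiIiA=="/>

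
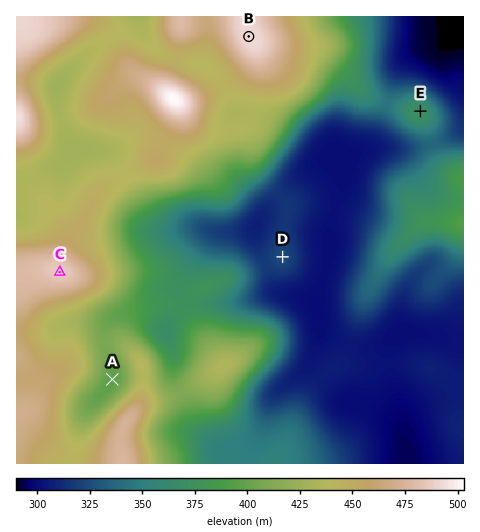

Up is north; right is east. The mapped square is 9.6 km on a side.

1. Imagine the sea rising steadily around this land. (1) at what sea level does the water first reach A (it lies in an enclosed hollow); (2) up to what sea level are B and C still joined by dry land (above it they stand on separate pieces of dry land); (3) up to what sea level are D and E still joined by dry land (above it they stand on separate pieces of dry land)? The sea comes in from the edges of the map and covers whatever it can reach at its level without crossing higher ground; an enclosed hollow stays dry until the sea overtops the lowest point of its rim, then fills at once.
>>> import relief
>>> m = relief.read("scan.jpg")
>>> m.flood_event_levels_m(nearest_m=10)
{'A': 410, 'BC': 440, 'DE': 320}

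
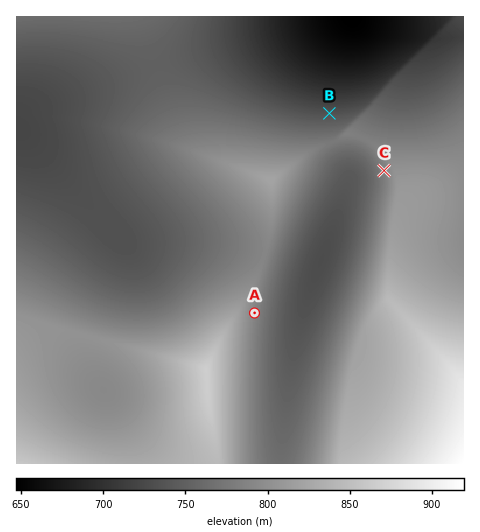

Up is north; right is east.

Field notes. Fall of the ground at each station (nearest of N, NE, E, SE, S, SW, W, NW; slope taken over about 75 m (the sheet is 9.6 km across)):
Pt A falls E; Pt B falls N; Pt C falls W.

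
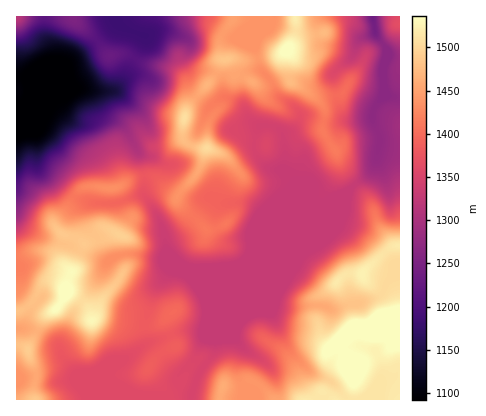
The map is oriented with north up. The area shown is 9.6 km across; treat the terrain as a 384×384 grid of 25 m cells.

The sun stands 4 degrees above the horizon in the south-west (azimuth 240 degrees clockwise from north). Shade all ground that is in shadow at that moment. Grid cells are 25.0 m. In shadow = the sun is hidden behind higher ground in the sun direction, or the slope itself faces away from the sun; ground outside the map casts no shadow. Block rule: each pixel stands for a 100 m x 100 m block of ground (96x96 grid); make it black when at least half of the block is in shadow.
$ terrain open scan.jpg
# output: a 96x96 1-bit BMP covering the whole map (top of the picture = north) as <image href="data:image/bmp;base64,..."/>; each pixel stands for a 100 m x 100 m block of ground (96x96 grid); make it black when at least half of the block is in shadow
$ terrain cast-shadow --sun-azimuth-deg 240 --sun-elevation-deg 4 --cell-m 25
<image width="96" height="96" href="data:image/bmp;base64,Qk2+BAAAAAAAAD4AAAAoAAAAYAAAAGAAAAABAAEAAAAAAIAEAAATCwAAEwsAAAIAAAAAAAAA////AAAAAAAH+AAAAAAAAAAAAAAH/AAAAAAAAAAAAAAH/gAAAAAAAMAAAAAH/wAAAAAAA8AGAAAH/4AAAAAGB8AAAAAD/8AAAAAPD8AAAAAD/+AAAAAPP8AAAAAD//AAAAAP/8AAAAAH//gAAAAP/8AAAAAP/wAAAAAH/4AAAAAP/gAAAAAH/wAAAAAP/AAAAAAD/gAAAAAf/AAAADgB8AAAAAAf/AgAADwAAAAAAAAP/AAAAD4AAAAAAAAH/AQAAH4AAMAAAAAD+AYAAD8AA8AAAAAA8AeAAD8AB+AAAAAAAAfAAA4AB8AAAAAAAA/gAA4AB8AMBggAAA/4AB4AA4AODwwAAAf8AD4AAAAfDwgAGAf+AD8AAAAeBgAAAAf/AD8AAAAAAAAAAAP/wH+AAAAAAAAAAAP/4H+AAAAAAAAAA8H/8H+AAAAAAAAAB+B//H+AAAAAAAAAA/g//n8AAAAAAAAAA/w//zwAAAAAAAAAAf4f/8AAAAAAAAAAAf8f/+AAAAAAAAAAAf8f//AAAAAAAAAAA/+P//AAAAAAAAAAB//f//AAAAAAAAAAD//P/+AAAAAAAAAAD//H/8AAAAAAAAAABh+B/8AAAAAAAAAAAAAB/8ADwAAAAAAAAAAD/8AHwAAAAAAAAAAP/8ADwAAAAAMAAAAf/4ADwAAAAAcAHAB//wADwAAAAA8APgD//wADwAAAAB8APwP//wAD4AAAAB8Af4///wAD8AAAAD8Af////gAB+AAAAD8Af////gAA/AAAAD8A/////AAA/AAAAH8A4fh/+DgAfgAAAH8AAAAP8DgAHgAAAH8AAAAD4AgAAAAAAP8AAAAEAAAACAAAAf8AAAAOAAAAHgAAAf8OAD8PAAAAPwAAA/8eAH+fAAIAP4AAB/4eAH+fgAMAf8AAD/gcAA+fwAEA/8AAD+AMAAAf4AAB/+AAH+AIAAA/8AAD//AAP/AIAAA/4AAH//AAP/AMAAAfgAAP//AAP/gcAAAeAAB///AAP/gcAAAcAAD///AAP/wMAAAYABj//+AAP/wAAAA4ADz//+ABP/wAAABwAD7//+ADv/4AAAAgAD7//+AD//4AAAAAAD///+AH//4AAAAAAD9//+AD//8AAAAAAD+//8AD//8AAAAAAD/P/wAD//8AAAAAAD/H+BgDv/8AAAAwAD/vwDgHv/8AAAAAAB//gHgHv/8AAAAAAA/9AOAPP/8AAAAAAAD8AAAfH/4AAAAAAAAYAAA/H/wAAAAAAABAAgA/j/wAAAAAAABgDwI/j/wAAAAAAAAAHwA/z/4AAAAAAAAAHgA/z/4AAAAAAAAADAA/7/8AAAAAAAAAAAA/+/8AAAAAAAAAAAH//f8AAAAAAAAB4APv/P8AAAACAGAH8AP//v8AAAB/AHAP8AP///8AAAH/APgH4Af///wAAAP+AHAAAAf///wAAAfgAAAAAAf///gAAA8AAAAAAAP7//AAAD8AAAAAAAH///AwAH4AAAAAAAH///B4AP8AAAAAAAH///B8AP8AAAAAAAP///g="/>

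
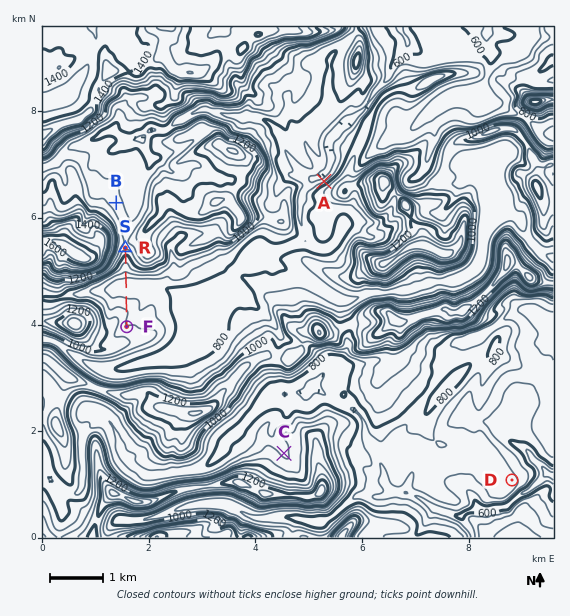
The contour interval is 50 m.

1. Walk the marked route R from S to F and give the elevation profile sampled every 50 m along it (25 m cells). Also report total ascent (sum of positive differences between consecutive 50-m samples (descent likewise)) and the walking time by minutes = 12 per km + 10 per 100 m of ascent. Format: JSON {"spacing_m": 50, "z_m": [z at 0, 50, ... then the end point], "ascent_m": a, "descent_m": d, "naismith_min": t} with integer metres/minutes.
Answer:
{"spacing_m": 50, "z_m": [1067, 1041, 1015, 994, 977, 959, 941, 927, 915, 900, 878, 855, 836, 823, 818, 819, 825, 832, 842, 852, 863, 876, 888, 898, 905, 906, 903, 898, 896, 900, 905], "ascent_m": 98, "descent_m": 259, "naismith_min": 27}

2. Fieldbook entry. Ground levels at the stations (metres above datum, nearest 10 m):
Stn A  740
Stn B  1070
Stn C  890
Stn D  720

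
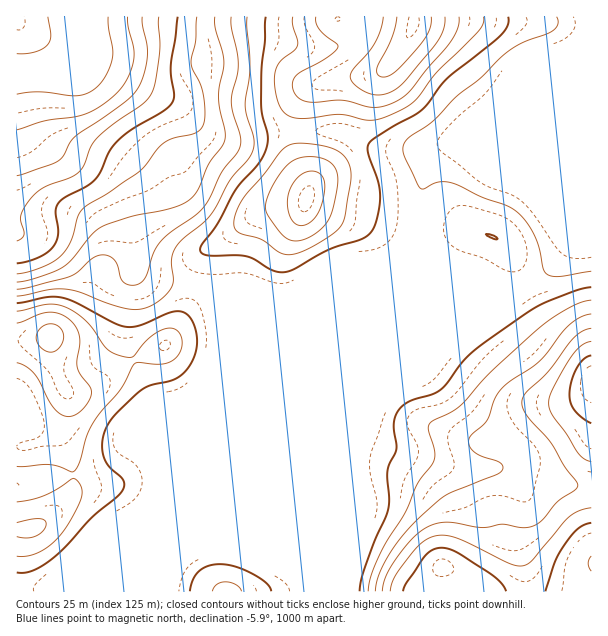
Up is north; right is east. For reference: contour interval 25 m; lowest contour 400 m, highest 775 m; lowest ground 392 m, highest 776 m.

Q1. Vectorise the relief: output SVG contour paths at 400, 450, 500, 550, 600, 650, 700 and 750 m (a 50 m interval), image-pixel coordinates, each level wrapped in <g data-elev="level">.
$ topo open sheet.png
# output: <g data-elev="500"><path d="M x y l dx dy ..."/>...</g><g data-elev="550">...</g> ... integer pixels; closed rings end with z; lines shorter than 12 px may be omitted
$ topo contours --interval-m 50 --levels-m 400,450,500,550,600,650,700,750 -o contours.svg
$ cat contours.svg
<g data-elev="400"><path d="M17 54l18-2 12-7 4-9-3-19"/><path d="M108 17l1 12 4 19 0 9-6 17-11 14-9 5-10 3-38-4-22 2"/></g><g data-elev="450"><path d="M142 17l1 9 4 21 0 10-4 21-8 14-14 13-46 32-5 6-7 13-5 5-41 15"/></g><g data-elev="500"><path d="M178 17l-7 48 0 12 3 18-3 9-8 7-29 17-12 9-12 13-9 21-7 9-8 7-21 10-6 6-3 9 2 24-3 7-4 6-15 9-19 5"/></g><g data-elev="550"><path d="M215 17l0 12 9 31-5 38 6 33 0 7-3 8-14 19-13 29-7 7-12 6-44 9-30 10-10 9-19 23-10 9-25 10-21 5"/></g><g data-elev="600"><path d="M591 271l-31 5-12-1-5-6-4-20-4-13-8-14-9-9-11-7-24-8-33-16-12 0-13 7-5-1-17-36 1-8 4-6 26-18 21-22 25-20 26-25 16-10 24-9 8-4 4-6-1-7"/><path d="M247 17l3 51-5 39 9 30-1 12-5 10-18 21-20 35-8 9-19 15-8 9-4 12 2 22-5 11-16 12-8 3-9 2-19-4-36-14-14-3-16 1-33 6"/></g><g data-elev="650"><path d="M242 591l-6-6-11-3-9 3-4 6"/><path d="M17 556l10 0 11-3 10-6 9-8 9-12 11-18 5-12 0-8-4-7-3-3-3 0-15 10-12 6-13 5-15 2"/><path d="M17 466l33-1 24 7 6-10 6-24 5-12 9-13 21-24 13-25 4-2 20 2 12-2 9-8 3-12-1-6-4-5-6-3-6 1-16 9-15 18-3 1-6 0-11-3-6-4-22-29-9-7-11-7-9-2-9-1-31 7"/><path d="M591 300l-18 6-27 17-55 49-30 33-9 7-22 11-2 6 6 21 0 11-16 22-13 30-23 38-11 24-3 16"/><path d="M283 254l11 0 15-6 23-14 10-10 4-11 5-40-4-14-11-9-12-4-18-3-12 1-7 2-8 7-39 51-6 15 0 6 2 5 6 4 19 5z"/><path d="M293 17l0 7 4 15 1 6-3 5-16 13-4 12 1 20 6 15 6 6 9 2 12 0 30-4 32 6 19-5 15-7 9-7 23-29 42-42 4-7 1-6"/></g><g data-elev="700"><path d="M46 351l5 1 5-1 4-4 3-6 1-6-2-5-8-6-6 0-4 2-5 4-2 5 1 9z"/><path d="M591 328l-9 3-9 7-25 34-23 21-3 9 4 12 25 29 14 24 12 15 0 6-20 14-17 20-9 5-10 1-18-4-23 3-33-5-10 1-11 5-15 12-16 21-9 16-4 14"/><path d="M299 225l6 0 7-4 5-6 4-9 3-12 1-11-3-7-5-4-8-1-7 3-8 8-5 9-2 10 1 11 4 9z"/><path d="M383 17l-2 12-6 13-7 11-15 16-3 6 2 6 6 6 8 5 9 3 8 0 8-3 14-11 34-42 5-12 1-10"/></g><g data-elev="750"><path d="M506 591l-5-9-13-10-31-20-8-3-8-1-9 2-7 6-18 26-4 9"/><path d="M591 523l-7 2-6 4-15 17-8 15-10 30"/><path d="M591 355l-7 4-8 10-5 12-2 14 2 9 4 7 7 7 9 5"/></g>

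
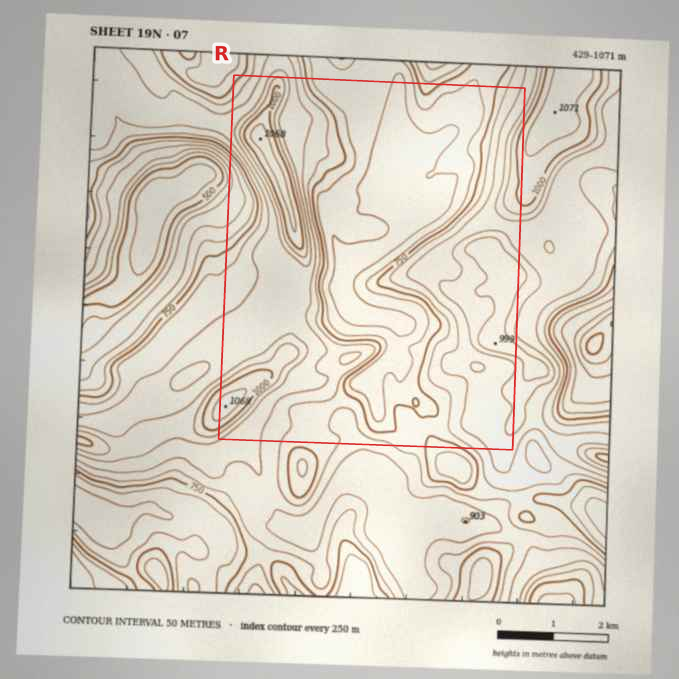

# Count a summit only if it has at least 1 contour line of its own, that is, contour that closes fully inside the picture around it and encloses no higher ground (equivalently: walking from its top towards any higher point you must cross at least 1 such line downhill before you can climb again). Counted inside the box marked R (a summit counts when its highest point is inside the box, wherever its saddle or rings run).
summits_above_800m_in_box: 4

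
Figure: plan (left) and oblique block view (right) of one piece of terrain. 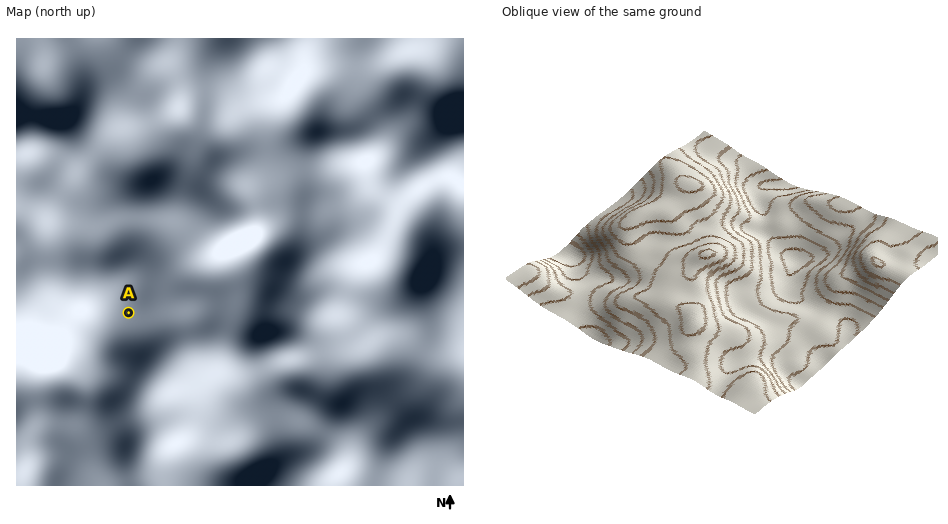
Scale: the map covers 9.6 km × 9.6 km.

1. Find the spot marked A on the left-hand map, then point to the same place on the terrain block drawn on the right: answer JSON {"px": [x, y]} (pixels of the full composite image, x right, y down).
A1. {"px": [812, 284]}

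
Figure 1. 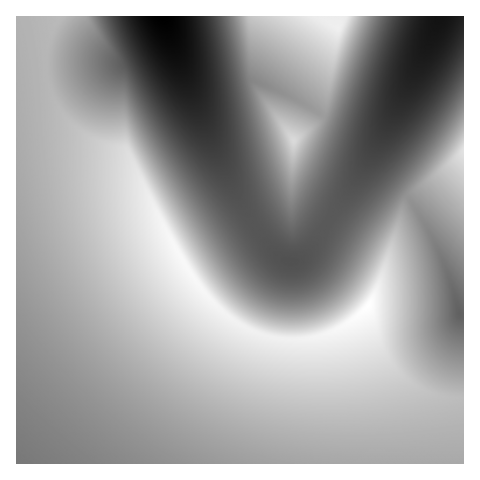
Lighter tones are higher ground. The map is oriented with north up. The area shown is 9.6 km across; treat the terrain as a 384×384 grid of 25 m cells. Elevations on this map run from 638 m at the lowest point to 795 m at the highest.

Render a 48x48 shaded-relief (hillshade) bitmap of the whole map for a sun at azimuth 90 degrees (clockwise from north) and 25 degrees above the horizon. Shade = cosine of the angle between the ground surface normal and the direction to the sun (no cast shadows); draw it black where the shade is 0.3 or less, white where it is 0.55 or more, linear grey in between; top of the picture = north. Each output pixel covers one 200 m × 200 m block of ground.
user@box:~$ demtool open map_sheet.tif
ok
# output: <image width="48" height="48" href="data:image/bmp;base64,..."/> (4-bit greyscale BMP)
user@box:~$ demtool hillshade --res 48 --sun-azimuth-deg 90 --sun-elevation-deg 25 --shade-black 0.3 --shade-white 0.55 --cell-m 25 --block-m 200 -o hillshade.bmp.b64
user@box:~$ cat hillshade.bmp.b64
<image width="48" height="48" href="data:image/bmp;base64,Qk32BAAAAAAAAHYAAAAoAAAAMAAAADAAAAABAAQAAAAAAIAEAAATCwAAEwsAABAAAAAAAAAAAAAAABEREQAiIiIAMzMzAERERABVVVUAZmZmAHd3dwCIiIgAmZmZAKqqqgC7u7sAzMzMAN3d3QDu7u4A////AHd3d3d3d3d3d3d3d3d3d3d3d3d3d3d3d3d3d3d3d3d3d3d3d3d3d3d3d3d3d3d3d3d3d3d3d3d3d3d3d3d3d3d3d3d3d3d3d3d3d3d3d3d3d3d3d3d3d3d3d3d3d3d3d3d3d3d3d3d3d3d3d3d3d3d3d3d3d3d3d3d3d3d3d3d3d3d3d3d3d3d3d3d3d3d3d3d3d3d3d3d3d3d3d3d3d3d3d3d3iIiIiHd3d3d3d3d3d3d3d3d3d3d3d3eIiIiIiHd3d3d3d3d3d3d3d3d3d3d3d3iIiIiIiHd3d3d3d3d3d3d3d3d3d3d3d4iIiJmYiHd3d3d3d3d3d3d3d3d3d3d3eIiIiZmYiHd3d3d3d3d3d3d3d3d3d3d3iIiImpmZiHd3d3d3d3d3d3d3d3d3d3d3iIiJqqmZiHd3d3d3d3d3d3d3d3d3d3d3iIiJqqqpmHd3d3d3d3d3d3d3d4mZh3ZWd4iaqqqqmHd3d3d3d3d3d3d3eaqZh3ZVRXiaqqqqqXd3d3d3d3ZmZnd4q6qZh3ZVQ0eaqqqqqXd3d3d3dmZmZmeKu6qZh3ZVQzWKqqqqmHd3d3d3ZmZmZmeru6qYh3ZlRDNqqqqql3d3d3d2ZmZmZnm8uqmYh3ZlVDNZqqqqhnd3d3dmZmZmZovLuqmYh3ZlVENHqqqpdnd3d3dmZmZmZ6zLqpmIh3dmVEM2qqqpdnd3d3ZmZmZmecy7qpmId3d2VUQ1mqqoZnd3d3ZmZmZmi8y6qZiHd4d2ZVQ0iqqXZnd3d3ZmZmZnnMu6mYh3d4h3ZlVEeqqGZnd3d3ZmZmZovMuqmId2Z4iHdmVEaal2Znd3d3ZmZmZ5zLupmIdmZ5mIdmVUWJhmZnd3d3ZmZmaLzLqpiHdlV5mYd2ZVV4dmZnd3d3ZmZmecy7qZh3ZlV5mYh3ZlVmZmZnd3d3ZmZmi8y6qYh2ZVV6qZiHdlVFZmZnd3d3ZmZnnMu6mYd2VUR6qpmIdmVERWZnd3d3dmZovMuqmIdmVUR6uqmYd2VUM1Znd3d3dmZ5zLupmHdlVENquqmYh2ZVQzRXd3d3d2aLzLqpiHZlRDNru6qZh3ZlQzInd3d3d3eLzLqZh3ZVQzNry7qpiHdlVDInd3d3d3eby7qYh2ZUQyR5u7upmIdmVDMnd3d4iHeby6qYd2VUMzaJmruqmYd2VEM3d3eIiIebu6mYdmVEM1iIiKu6qYh2ZUM3d3iZiIibu6mIdlVDNHiId5u6qZh3ZUQ3d3iZmIibuqmHdlRDRod2Z5u7qpiHZVRHd4mZmYibupmHZlQzV3ZmZpvLupmHdlRHd4mZmZmrupiHZVQ0VmZmZovLuqmIdlVHd4mZmZmrqph3ZUQzVmZmZovMu6mYdmVXd4mZmZq7qZh2ZUMzVmZmZnvcy6qYd2VXd4mZmau7qYh2VEMjVmZmZnrcy7qYh2ZXd4mZmby6qYd2VDMjVmZmZnrdzLqph3ZXd3iZm8y6mYdlVDIjVmZmZnnNzLupiHZnd3iZrMy6mIdlRDITVmZmZ3i93LupmHZg=="/>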